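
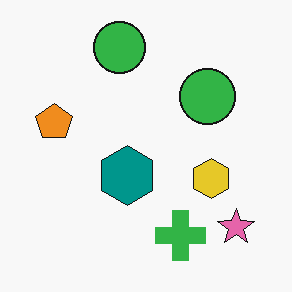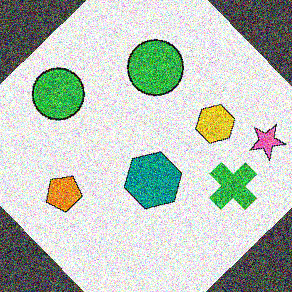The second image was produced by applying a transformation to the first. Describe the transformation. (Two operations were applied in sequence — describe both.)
Rotated counter-clockwise by a large amount — several tens of degrees, then degraded with a thick layer of grain.

Every shape is tilted by the same angle and the image corners show triangular fill wedges — a whole-image rotation by a non-right angle. Random speckle covers the whole image, including the flat background.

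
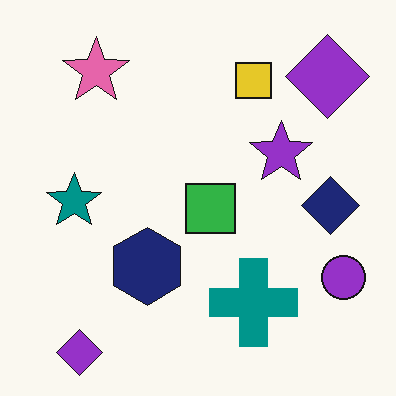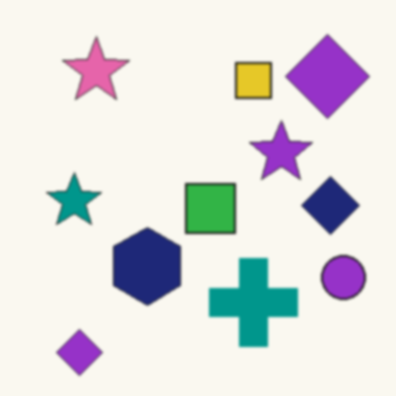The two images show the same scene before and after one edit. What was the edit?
This is the original image slightly softened.

Shape edges and outlines are uniformly softened across the whole image.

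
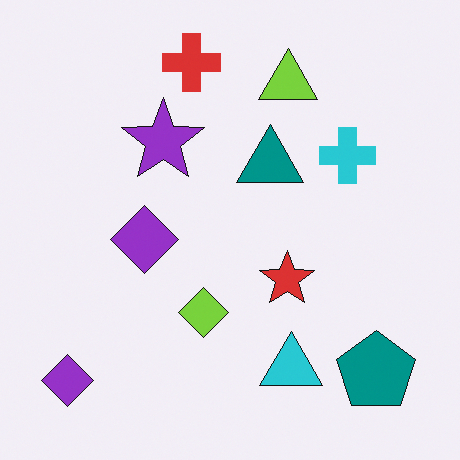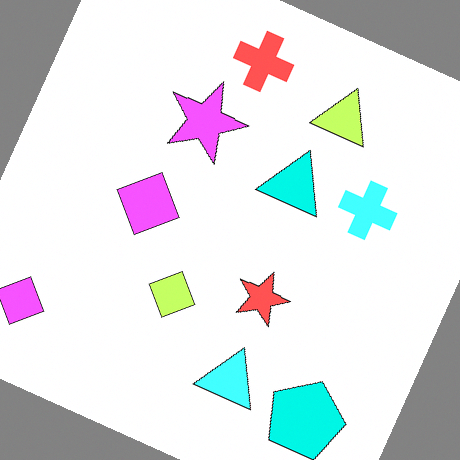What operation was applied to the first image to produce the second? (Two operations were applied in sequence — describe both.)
It was noticeably brightened, then rotated clockwise by a clearly visible amount.

Every pixel — background and shapes alike — is uniformly brightened. Every shape is tilted by the same angle and the image corners show triangular fill wedges — a whole-image rotation by a non-right angle.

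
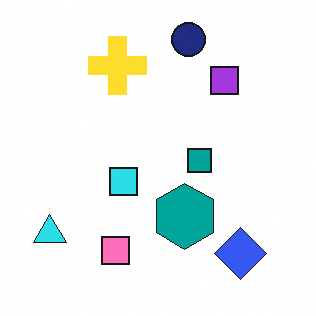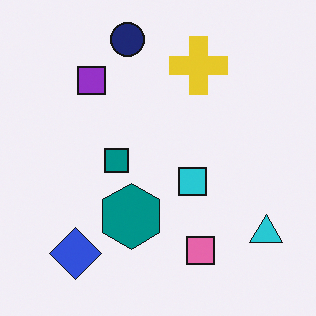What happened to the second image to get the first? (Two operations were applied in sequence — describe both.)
The image was brightened a little, then flipped horizontally (left ↔ right).

Every pixel — background and shapes alike — is uniformly brightened. The cyan triangle is in the bottom-right of the second image and the bottom-left of the first — shapes on opposite sides of the vertical midline have swapped in a mirror flip.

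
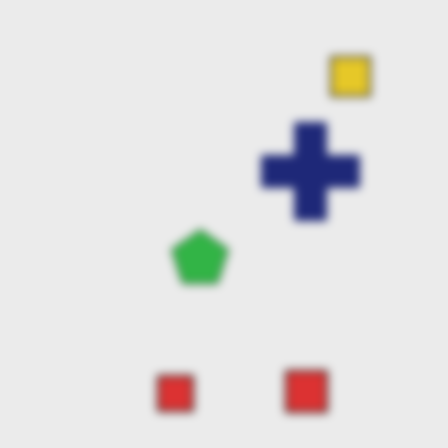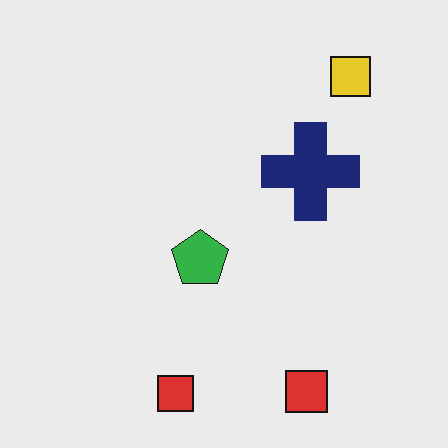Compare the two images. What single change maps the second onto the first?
Moderately blurred.

Shape edges and outlines are uniformly softened across the whole image.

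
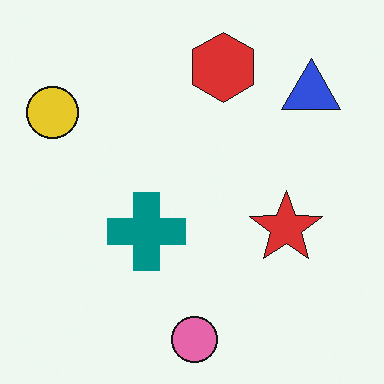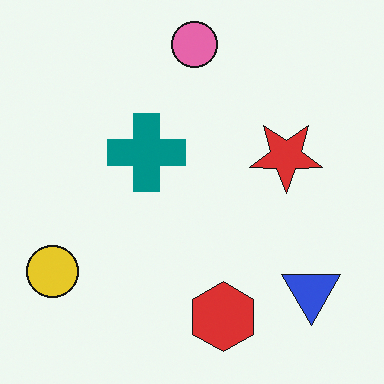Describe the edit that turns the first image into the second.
It was flipped vertically (top ↔ bottom).

The pink circle is in the bottom of the first image and the top of the second — shapes on opposite sides of the horizontal midline have swapped in a mirror flip.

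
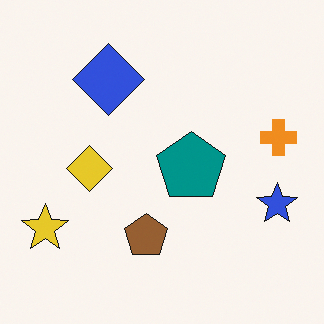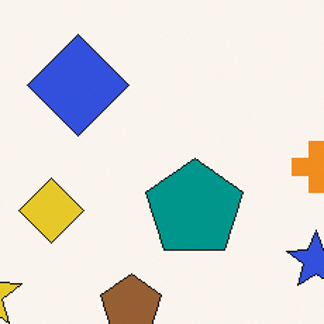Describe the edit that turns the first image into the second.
It was cropped to a modestly smaller region and rescaled.

The visible shapes are larger and the field of view is narrower; shapes near the original edges may be partly or wholly outside the frame — a crop-and-rescale.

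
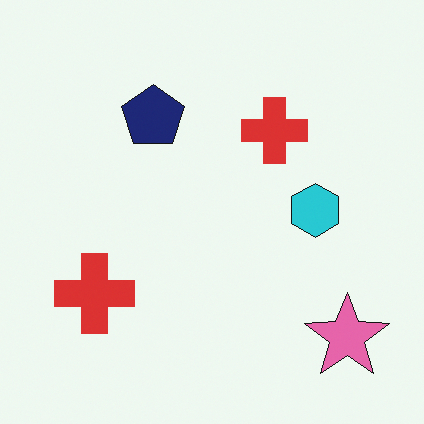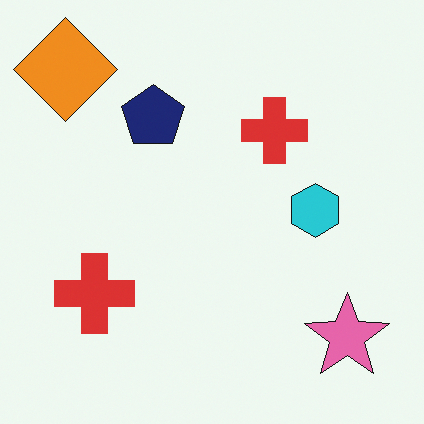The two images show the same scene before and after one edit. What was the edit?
This is the original image overlaid with an additional orange diamond.

An orange diamond appears in the second image that is absent from the first.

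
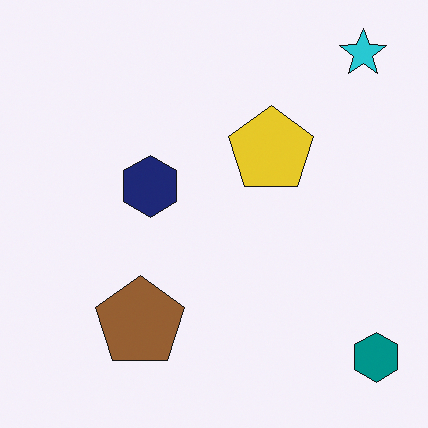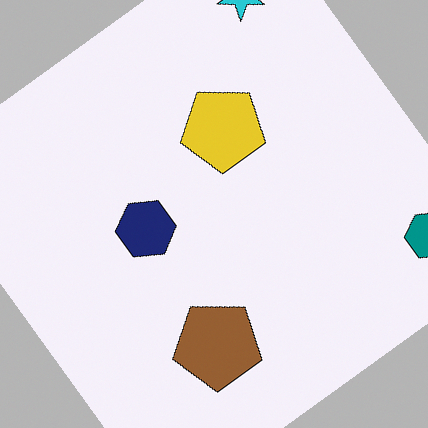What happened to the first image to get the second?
Rotated counter-clockwise by a large amount — several tens of degrees.

Every shape is tilted by the same angle and the image corners show triangular fill wedges — a whole-image rotation by a non-right angle.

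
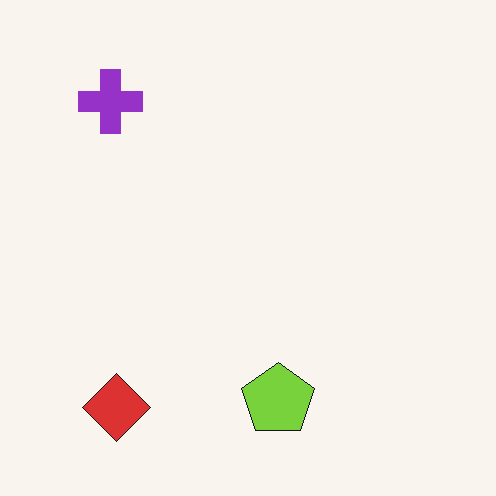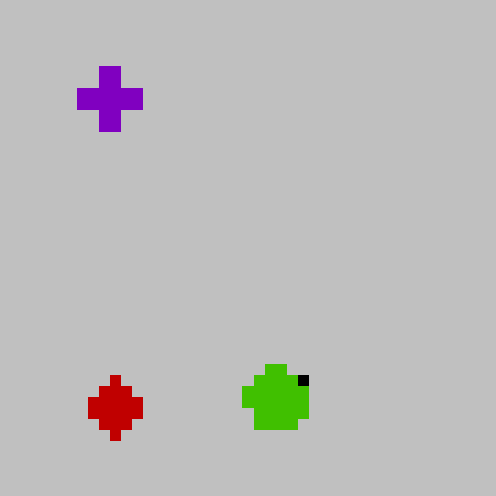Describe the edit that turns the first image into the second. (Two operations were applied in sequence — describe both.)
The image was heavily posterized to just a handful of flat colors, then heavily pixelated into large blocks.

Each flat color has snapped to a coarser quantized level — most visibly, the near-white background has dropped to a flat grey. Shapes are reduced to large square blocks; fine edges and outlines are lost — a downscale-then-upscale (mosaic) effect.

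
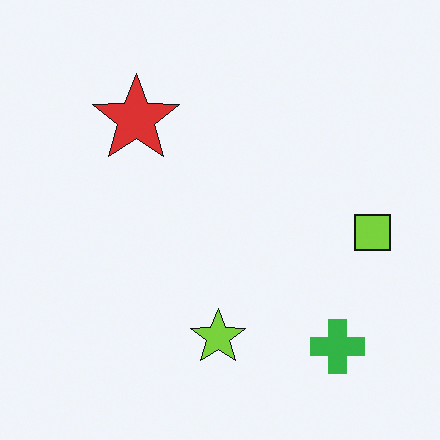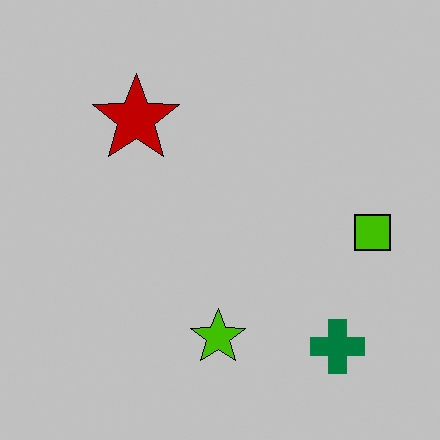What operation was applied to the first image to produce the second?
The transformation is: heavily posterized to just a handful of flat colors.

Each flat color has snapped to a coarser quantized level — most visibly, the near-white background has dropped to a flat grey.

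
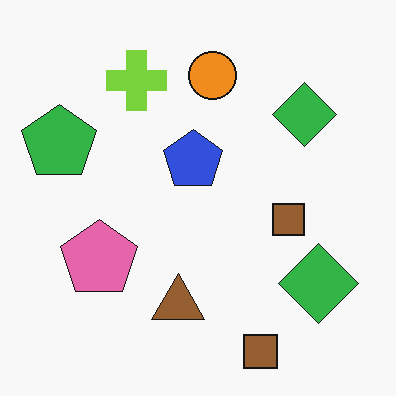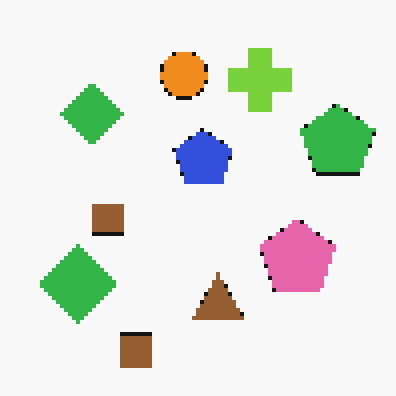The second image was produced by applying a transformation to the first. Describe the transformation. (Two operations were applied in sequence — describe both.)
It was lightly pixelated (a mild mosaic effect), then flipped horizontally (left ↔ right).

Shapes are reduced to large square blocks; fine edges and outlines are lost — a downscale-then-upscale (mosaic) effect. The green pentagon is in the left of the first image and the right of the second — shapes on opposite sides of the vertical midline have swapped in a mirror flip.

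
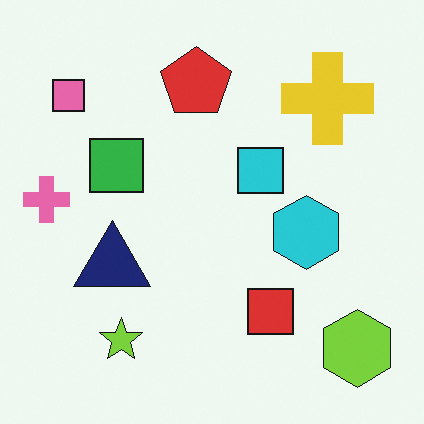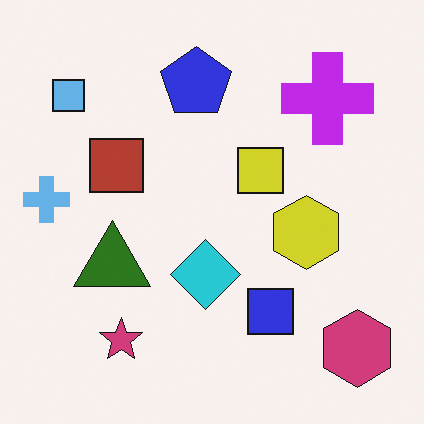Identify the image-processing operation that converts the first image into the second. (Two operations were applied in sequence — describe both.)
The transformation is: hue-shifted by a large amount, then overlaid with an additional cyan diamond.

Every shape's color has rotated by the same amount around the hue wheel — a uniform hue shift. A cyan diamond appears in the second image that is absent from the first.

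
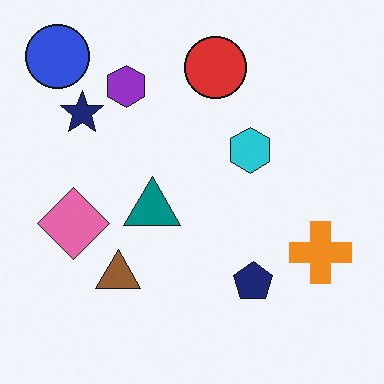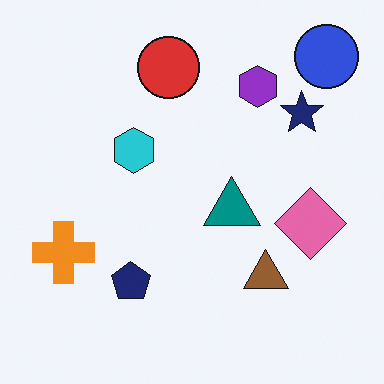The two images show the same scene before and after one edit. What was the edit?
The second image is the first flipped horizontally (left ↔ right).

The blue circle is in the top-left of the first image and the top-right of the second — shapes on opposite sides of the vertical midline have swapped in a mirror flip.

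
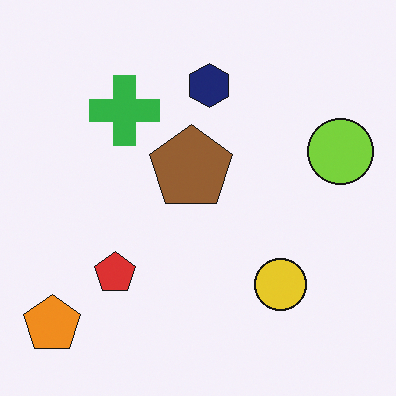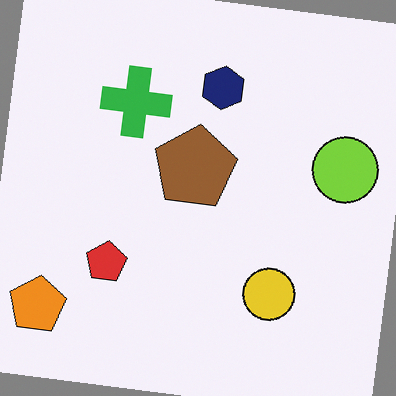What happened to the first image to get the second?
The second image is the first rotated clockwise by a slight angle.

Every shape is tilted by the same angle and the image corners show triangular fill wedges — a whole-image rotation by a non-right angle.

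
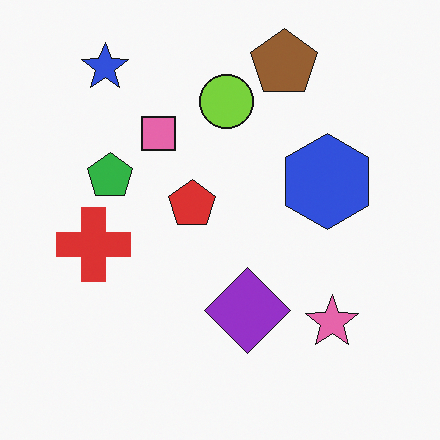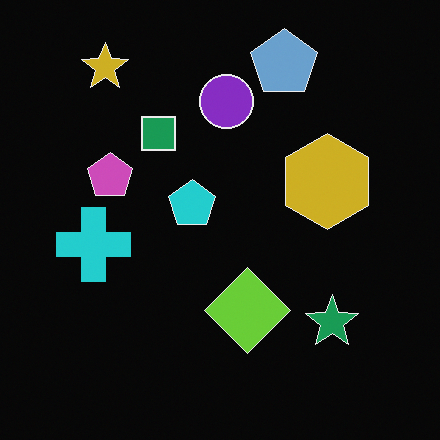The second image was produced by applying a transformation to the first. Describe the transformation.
The image was color-inverted (negative).

The light background has become dark and every shape's color is its complement — a photographic negative.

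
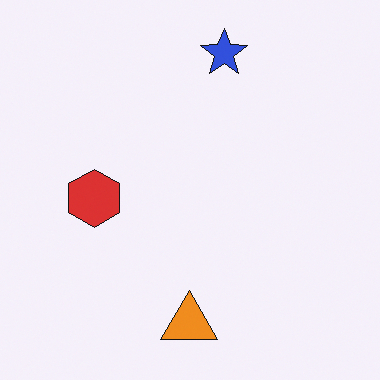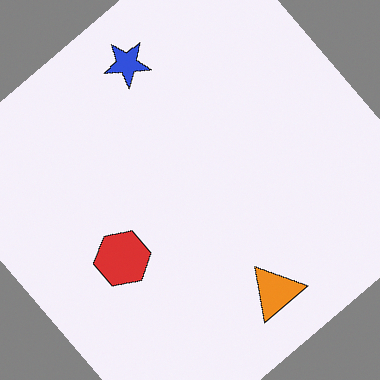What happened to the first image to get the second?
The transformation is: rotated counter-clockwise by a large amount — several tens of degrees.

Every shape is tilted by the same angle and the image corners show triangular fill wedges — a whole-image rotation by a non-right angle.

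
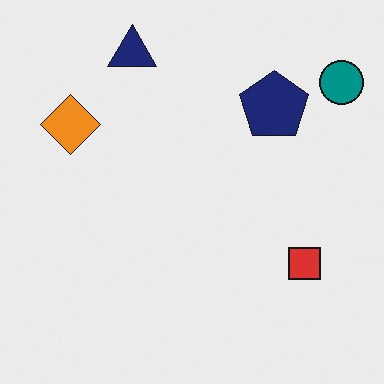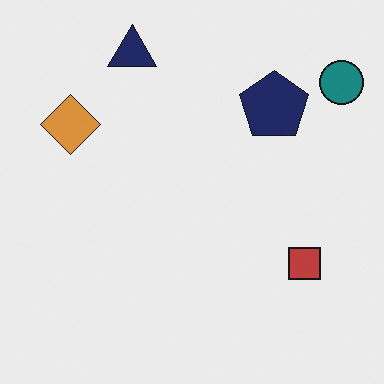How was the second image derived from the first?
The image was slightly desaturated.

All colors are more muted and greyish — a global saturation change.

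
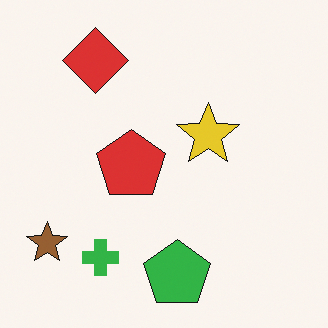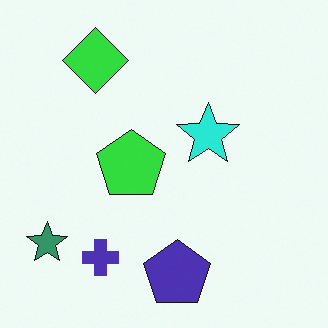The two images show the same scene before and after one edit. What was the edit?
It was hue-shifted through roughly a third of the color wheel.

Every shape's color has rotated by the same amount around the hue wheel — a uniform hue shift.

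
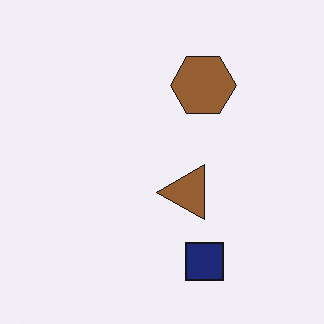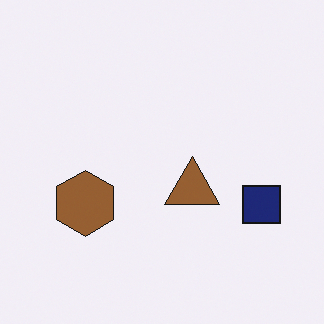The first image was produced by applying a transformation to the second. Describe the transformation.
Transposed (reflected across the top-left ↔ bottom-right diagonal).

Shapes have swapped their row and column positions — what was in the top-right is now in the bottom-left — a diagonal reflection.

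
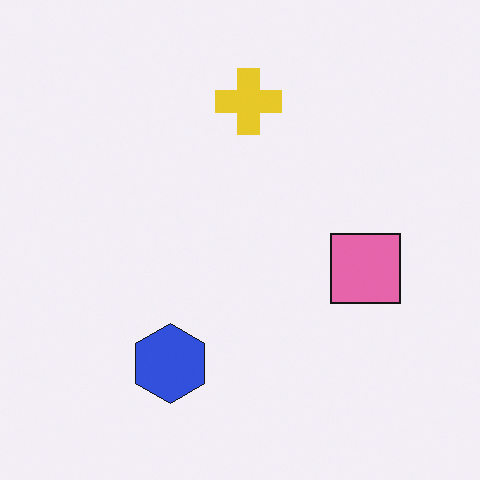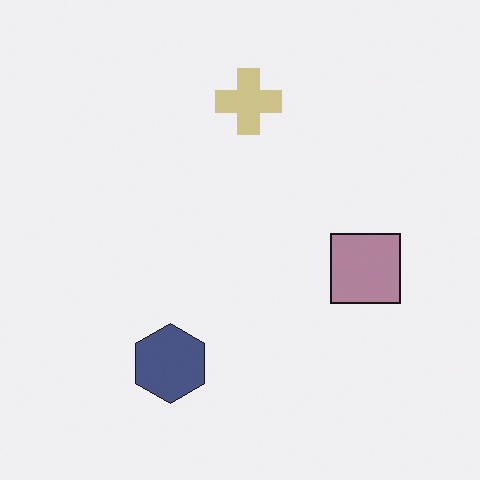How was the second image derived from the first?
The second image is the first made much more muted (saturation change).

All colors are more muted and greyish — a global saturation change.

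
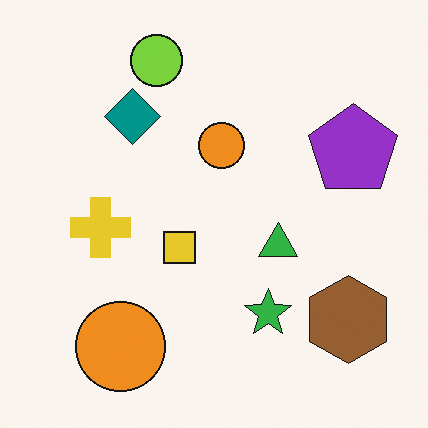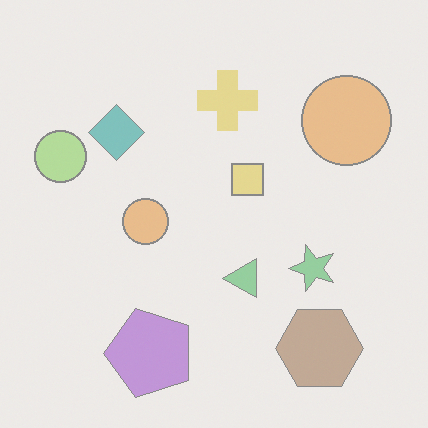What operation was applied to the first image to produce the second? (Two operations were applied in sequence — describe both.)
The second image is the first transposed (reflected across the top-left ↔ bottom-right diagonal), then washed out (contrast reduced).

Shapes have swapped their row and column positions — what was in the top-right is now in the bottom-left — a diagonal reflection. Tones are pushed toward mid-grey across the whole image — a global contrast change.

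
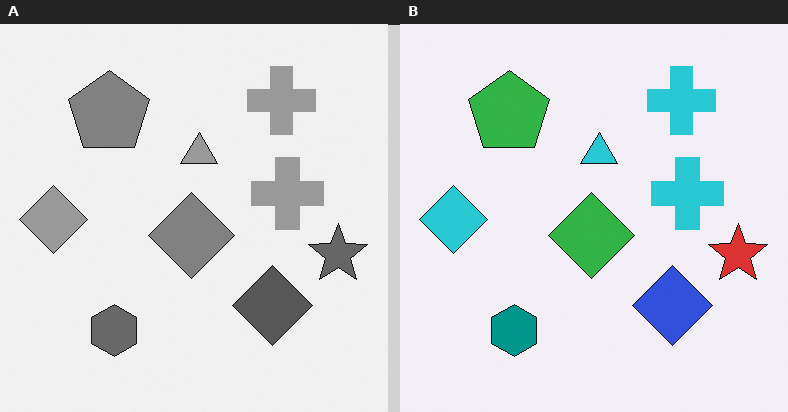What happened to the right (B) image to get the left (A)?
The transformation is: converted to grayscale.

All color is removed — every shape is now a shade of grey.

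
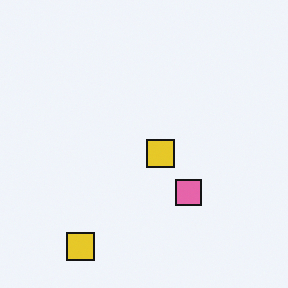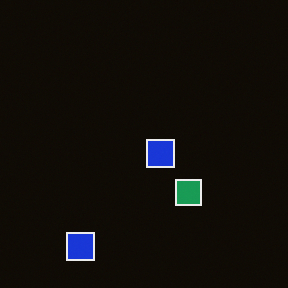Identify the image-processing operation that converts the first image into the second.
This is the original image color-inverted (negative).

The light background has become dark and every shape's color is its complement — a photographic negative.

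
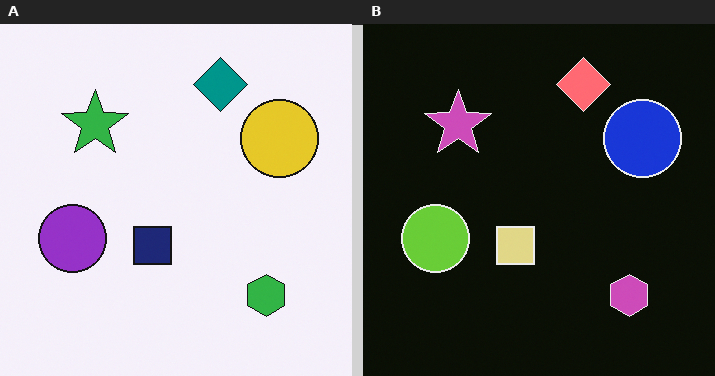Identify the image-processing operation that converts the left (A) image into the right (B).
The right (B) image is the left (A) color-inverted (negative).

The light background has become dark and every shape's color is its complement — a photographic negative.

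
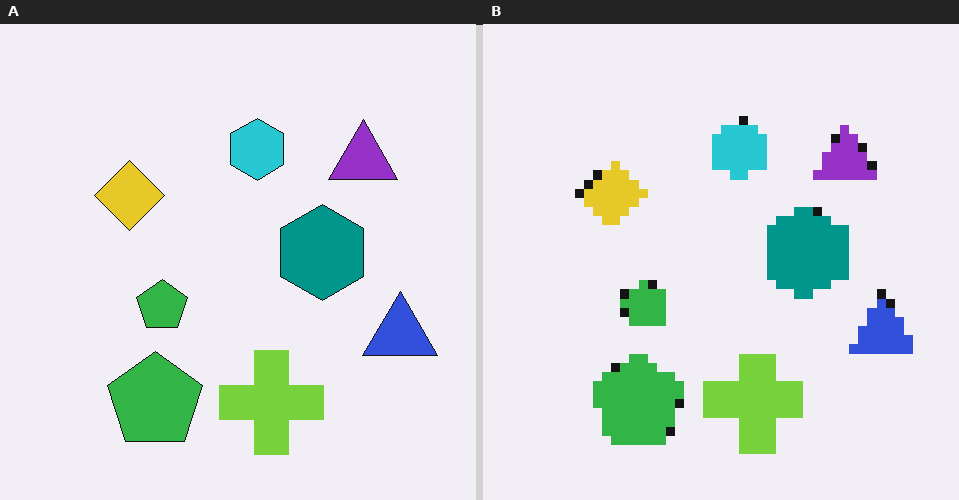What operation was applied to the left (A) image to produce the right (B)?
The transformation is: heavily pixelated into large blocks.

Shapes are reduced to large square blocks; fine edges and outlines are lost — a downscale-then-upscale (mosaic) effect.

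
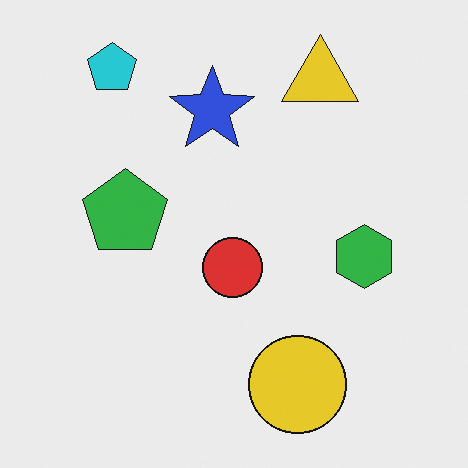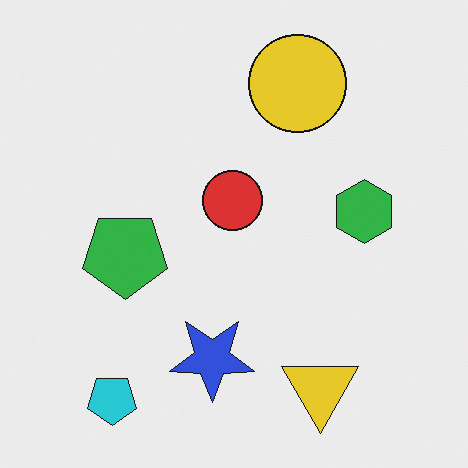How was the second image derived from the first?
This is the original image flipped vertically (top ↔ bottom).

The cyan pentagon is in the top-left of the first image and the bottom-left of the second — shapes on opposite sides of the horizontal midline have swapped in a mirror flip.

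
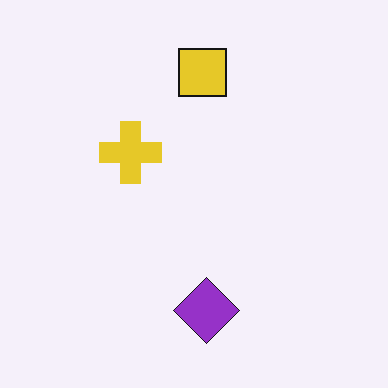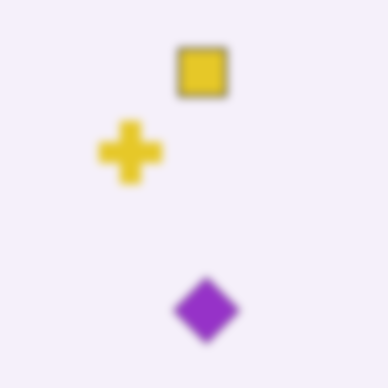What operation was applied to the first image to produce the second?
The transformation is: moderately blurred.

Shape edges and outlines are uniformly softened across the whole image.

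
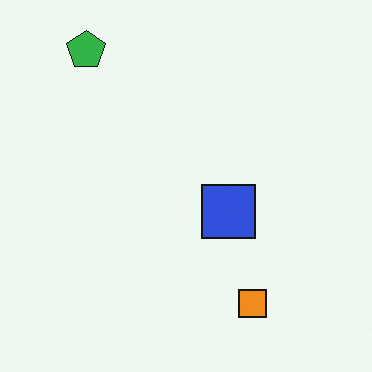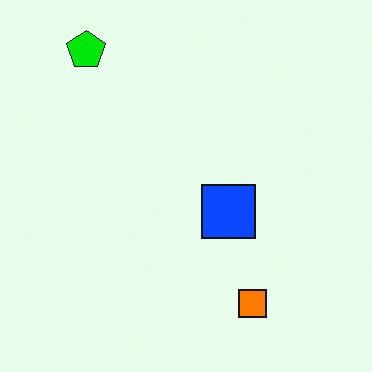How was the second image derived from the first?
Made much more vivid (saturation change).

All colors are more vivid — a global saturation change.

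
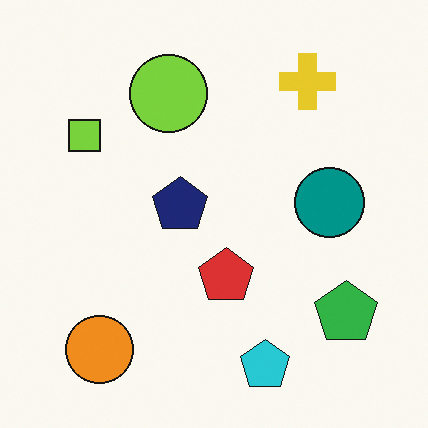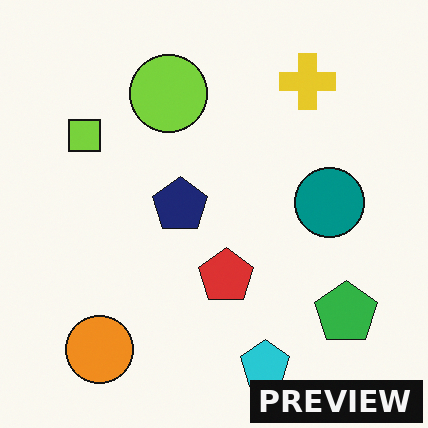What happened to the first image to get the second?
The second image is the first watermarked with the text "PREVIEW" in the lower-right corner.

A dark label reading "PREVIEW" appears in the lower-right corner.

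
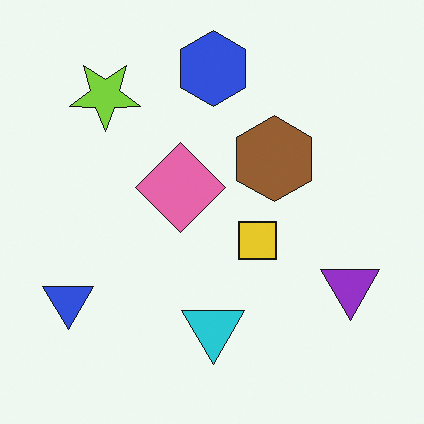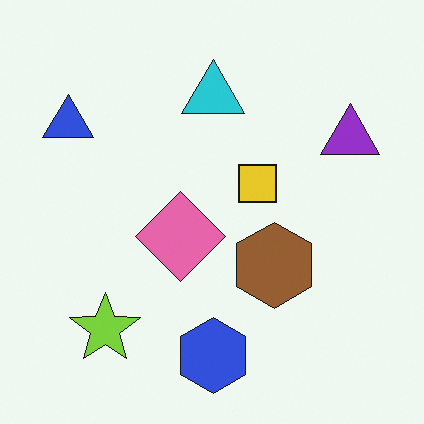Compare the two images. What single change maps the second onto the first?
It was flipped vertically (top ↔ bottom).

The blue hexagon is in the bottom of the second image and the top of the first — shapes on opposite sides of the horizontal midline have swapped in a mirror flip.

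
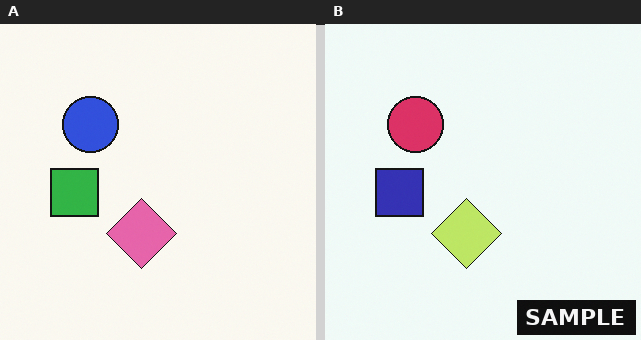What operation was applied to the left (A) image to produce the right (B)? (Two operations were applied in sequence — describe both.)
The image was hue-shifted noticeably, then watermarked with the text "SAMPLE" in the lower-right corner.

Every shape's color has rotated by the same amount around the hue wheel — a uniform hue shift. A dark label reading "SAMPLE" appears in the lower-right corner.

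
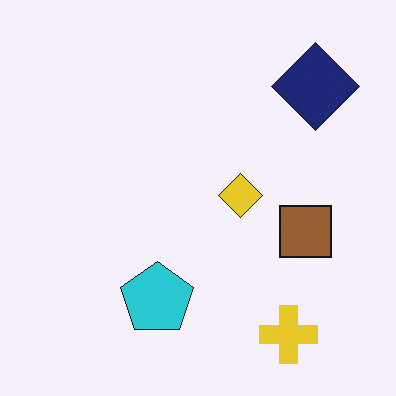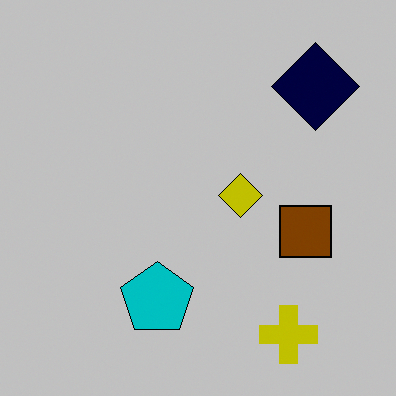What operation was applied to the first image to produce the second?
It was aggressively posterized.

Each flat color has snapped to a coarser quantized level — most visibly, the near-white background has dropped to a flat grey.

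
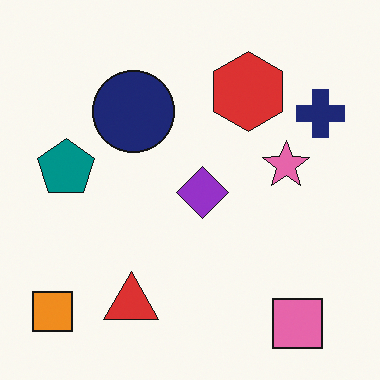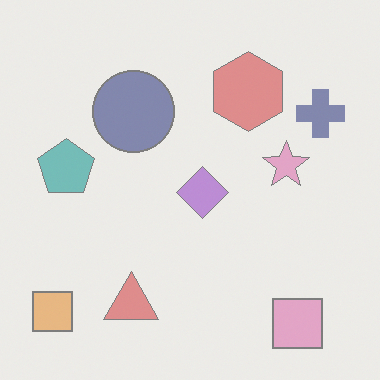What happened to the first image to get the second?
The transformation is: given much lower contrast.

Tones are pushed toward mid-grey across the whole image — a global contrast change.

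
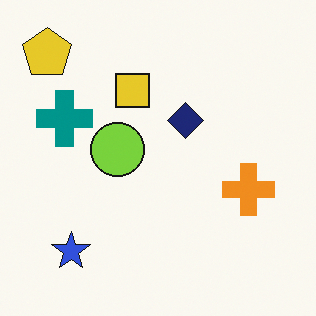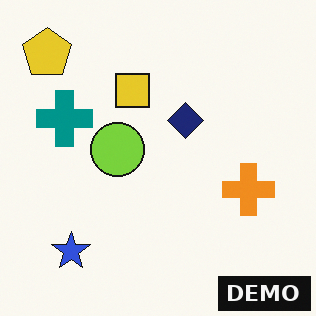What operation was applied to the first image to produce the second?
It was watermarked with the text "DEMO" in the lower-right corner.

A dark label reading "DEMO" appears in the lower-right corner.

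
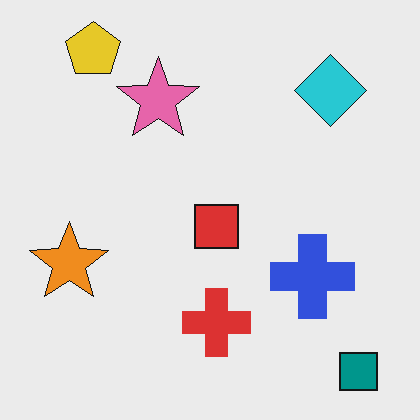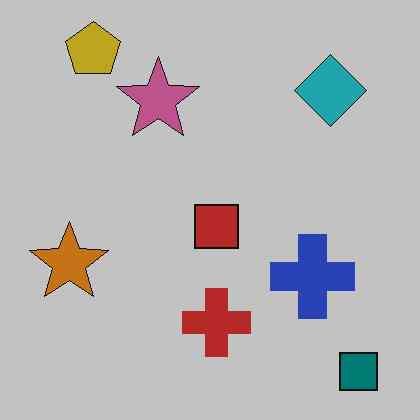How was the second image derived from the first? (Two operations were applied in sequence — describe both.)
It was slightly darkened, then given moderate JPEG compression.

Every pixel — background and shapes alike — is uniformly darkened. Blocky 8×8 compression artifacts appear around shape edges and the flat background shows ringing — characteristic JPEG degradation.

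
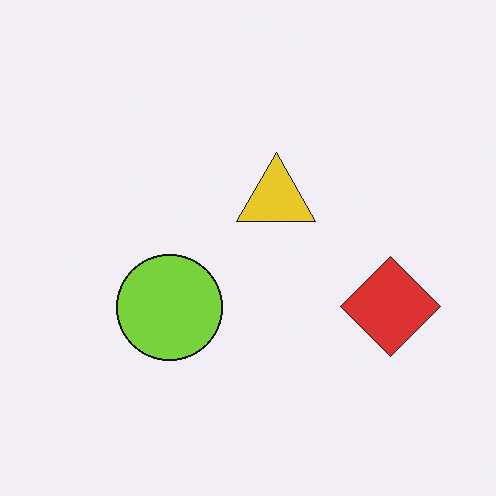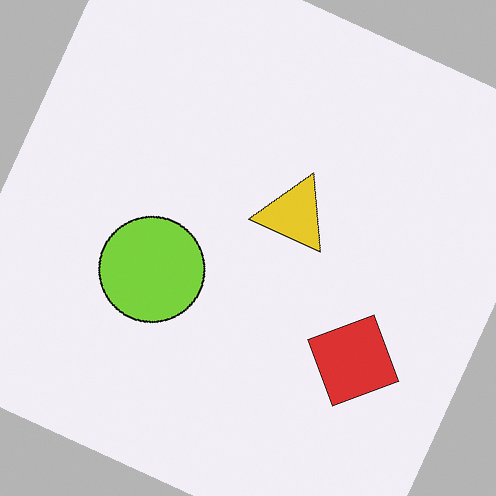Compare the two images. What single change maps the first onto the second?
The image was rotated clockwise by a moderate amount.

Every shape is tilted by the same angle and the image corners show triangular fill wedges — a whole-image rotation by a non-right angle.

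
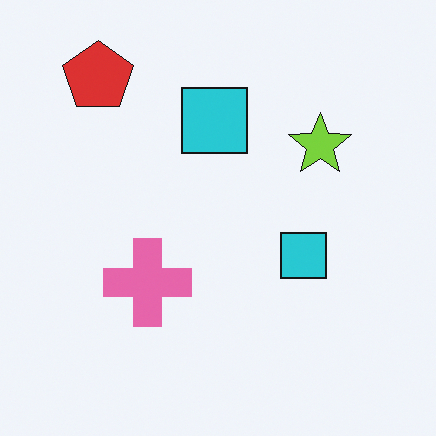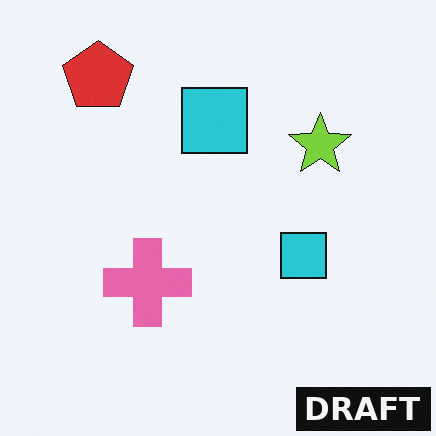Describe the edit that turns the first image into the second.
It was watermarked with the text "DRAFT" in the lower-right corner.

A dark label reading "DRAFT" appears in the lower-right corner.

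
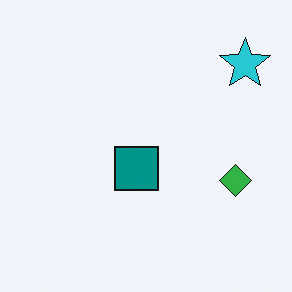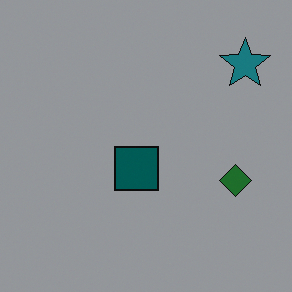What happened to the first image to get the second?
Darkened a lot.

Every pixel — background and shapes alike — is uniformly darkened.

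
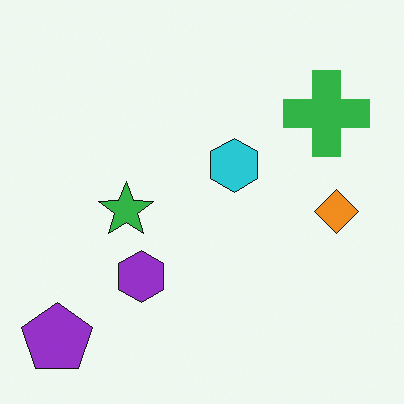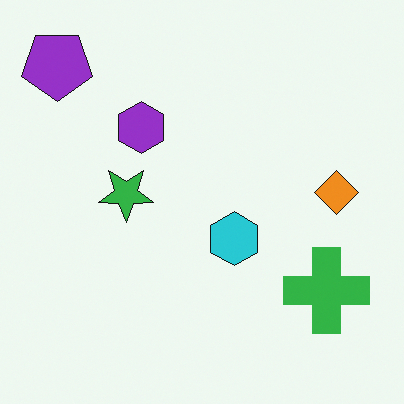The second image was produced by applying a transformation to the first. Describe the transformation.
The image was flipped vertically (top ↔ bottom).

The purple pentagon is in the bottom-left of the first image and the top-left of the second — shapes on opposite sides of the horizontal midline have swapped in a mirror flip.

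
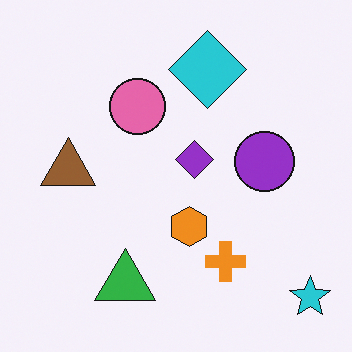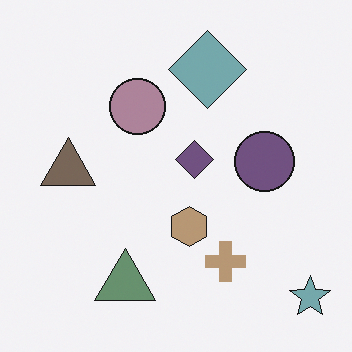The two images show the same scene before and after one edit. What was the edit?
Made much more muted (saturation change).

All colors are more muted and greyish — a global saturation change.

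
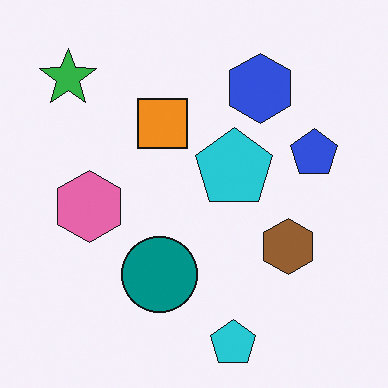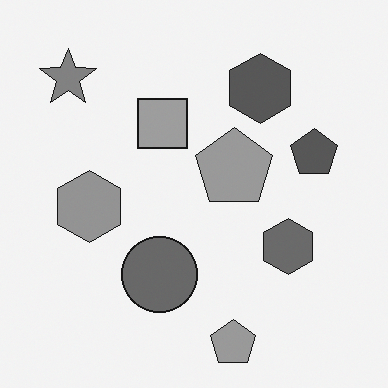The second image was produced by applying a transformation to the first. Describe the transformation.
Converted to grayscale.

All color is removed — every shape is now a shade of grey.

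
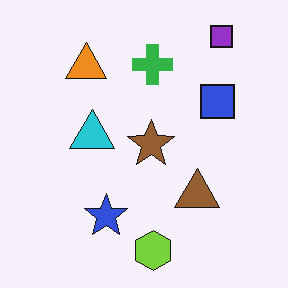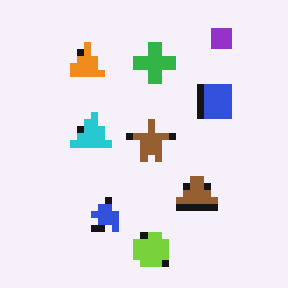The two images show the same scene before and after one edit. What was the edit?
The transformation is: moderately pixelated.

Shapes are reduced to large square blocks; fine edges and outlines are lost — a downscale-then-upscale (mosaic) effect.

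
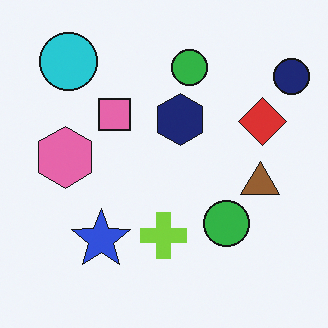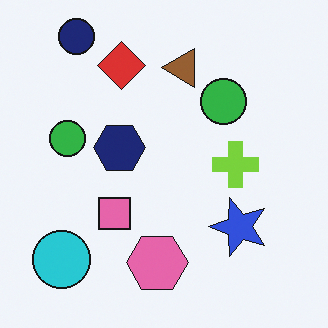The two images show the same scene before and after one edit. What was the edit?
The second image is the first rotated 90° counter-clockwise.

The navy circle sits in the top-right of the first image and the top-left of the second — consistent with a whole-image 90° counter-clockwise rotation.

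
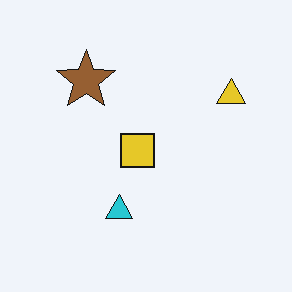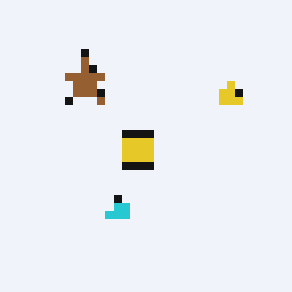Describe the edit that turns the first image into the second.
The image was moderately pixelated.

Shapes are reduced to large square blocks; fine edges and outlines are lost — a downscale-then-upscale (mosaic) effect.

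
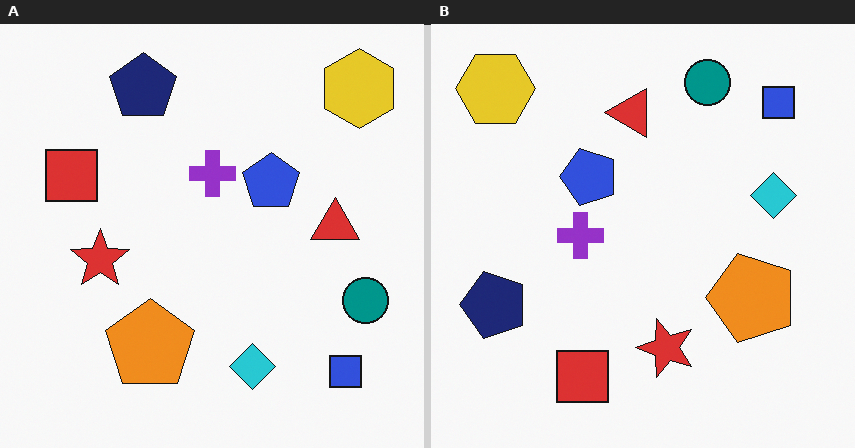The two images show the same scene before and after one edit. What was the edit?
The right (B) image is the left (A) rotated 90° counter-clockwise.

The yellow hexagon sits in the top-right of the left (A) image and the top-left of the right (B) — consistent with a whole-image 90° counter-clockwise rotation.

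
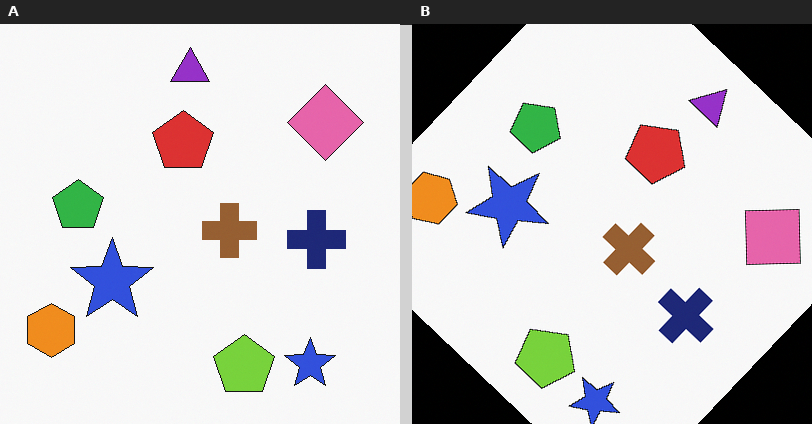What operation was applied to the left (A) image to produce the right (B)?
This is the original image rotated clockwise by a large amount — several tens of degrees.

Every shape is tilted by the same angle and the image corners show triangular fill wedges — a whole-image rotation by a non-right angle.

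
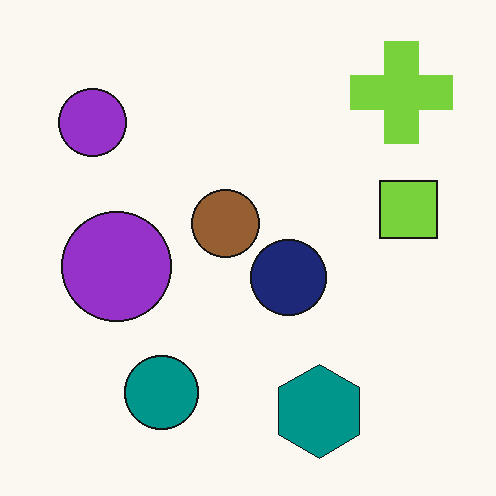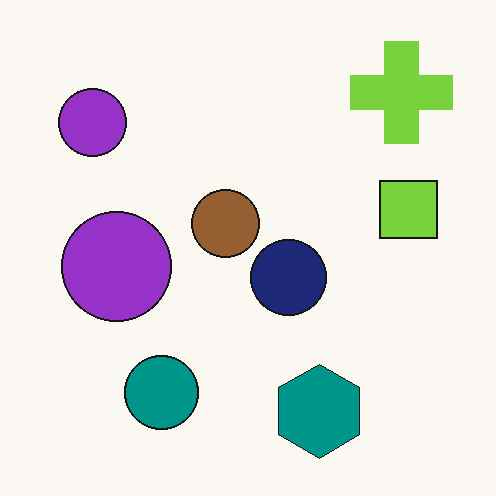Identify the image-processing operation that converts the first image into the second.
The image was given moderate JPEG compression.

Blocky 8×8 compression artifacts appear around shape edges and the flat background shows ringing — characteristic JPEG degradation.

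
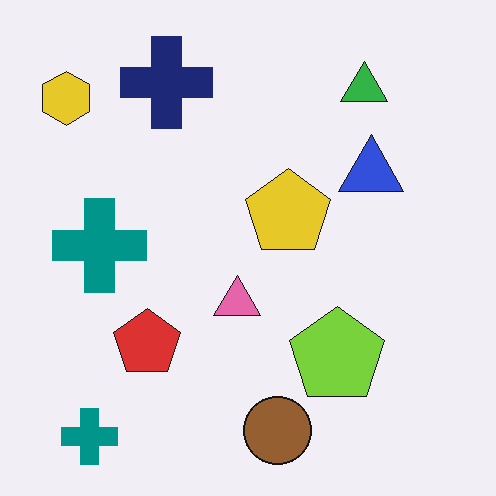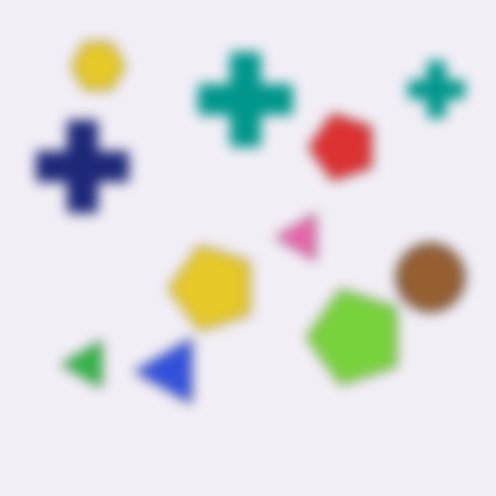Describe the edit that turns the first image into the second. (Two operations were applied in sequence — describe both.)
The second image is the first transposed (reflected across the top-left ↔ bottom-right diagonal), then strongly gaussian-blurred.

Shapes have swapped their row and column positions — what was in the top-right is now in the bottom-left — a diagonal reflection. Shape edges and outlines are uniformly softened across the whole image.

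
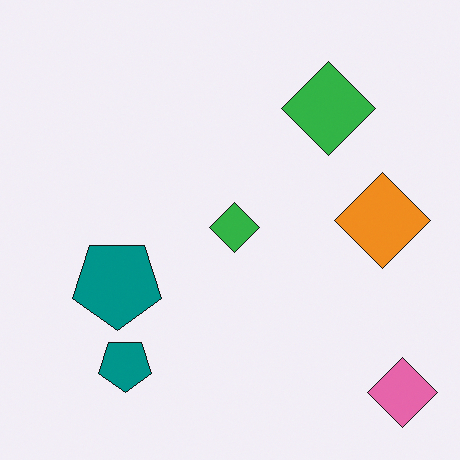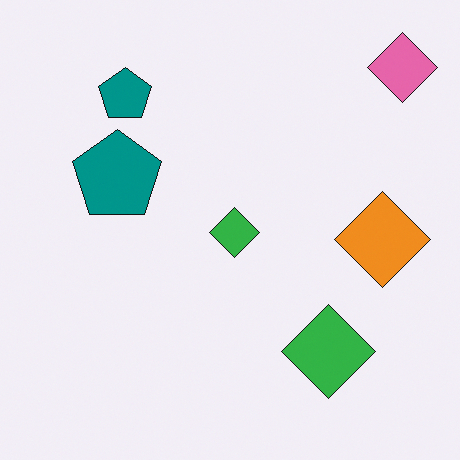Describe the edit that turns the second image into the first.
This is the original image flipped vertically (top ↔ bottom).

The pink diamond is in the top-right of the second image and the bottom-right of the first — shapes on opposite sides of the horizontal midline have swapped in a mirror flip.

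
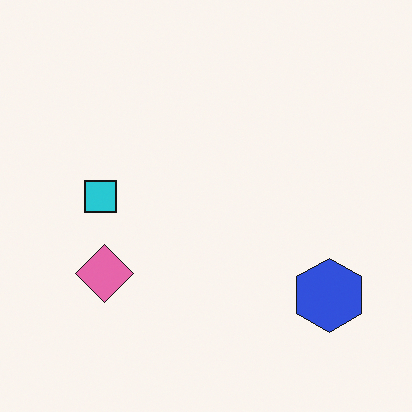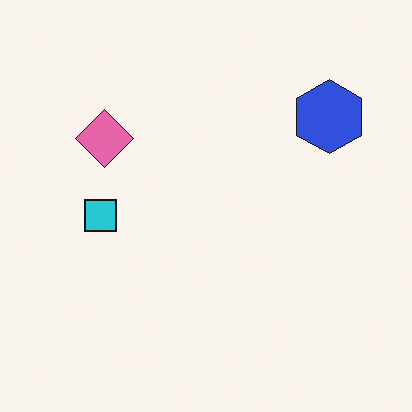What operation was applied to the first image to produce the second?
The second image is the first flipped vertically (top ↔ bottom).

The blue hexagon is in the bottom-right of the first image and the top-right of the second — shapes on opposite sides of the horizontal midline have swapped in a mirror flip.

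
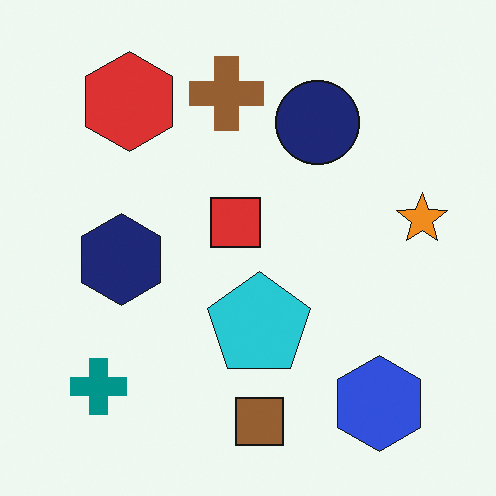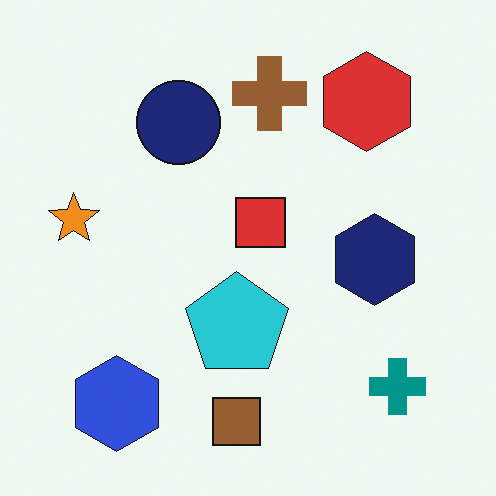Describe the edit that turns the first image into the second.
The second image is the first flipped horizontally (left ↔ right).

The orange star is in the right of the first image and the left of the second — shapes on opposite sides of the vertical midline have swapped in a mirror flip.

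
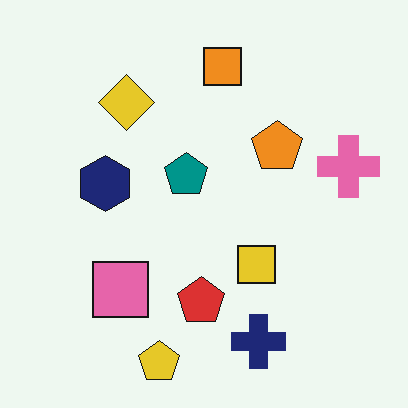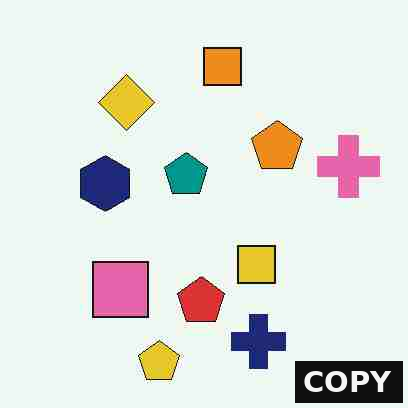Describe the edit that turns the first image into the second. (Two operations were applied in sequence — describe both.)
The image was heavily JPEG-compressed with obvious blocking artifacts, then watermarked with the text "COPY" in the lower-right corner.

Blocky 8×8 compression artifacts appear around shape edges and the flat background shows ringing — characteristic JPEG degradation. A dark label reading "COPY" appears in the lower-right corner.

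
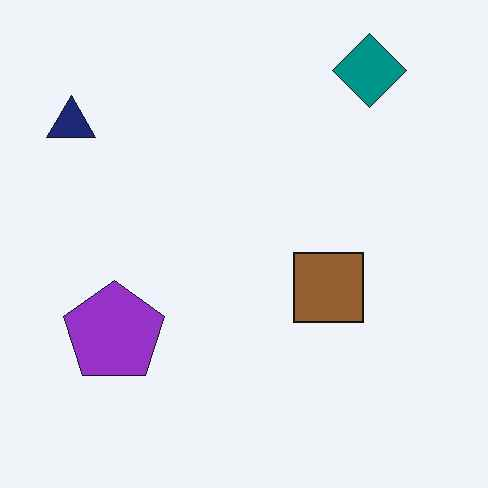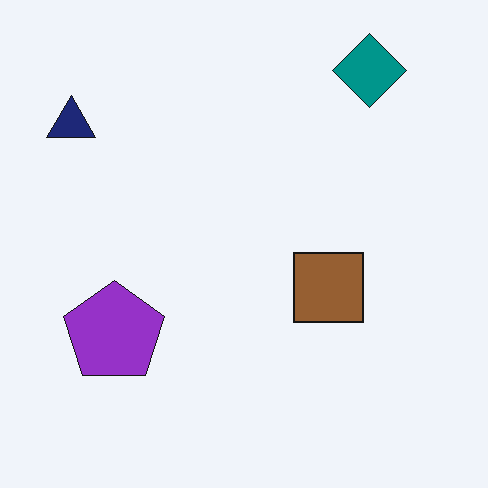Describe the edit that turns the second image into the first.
This is the original image JPEG-compressed with visible artifacts.

Blocky 8×8 compression artifacts appear around shape edges and the flat background shows ringing — characteristic JPEG degradation.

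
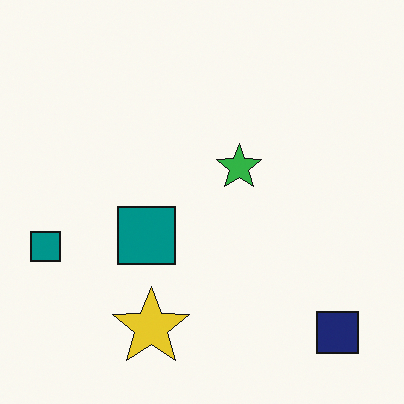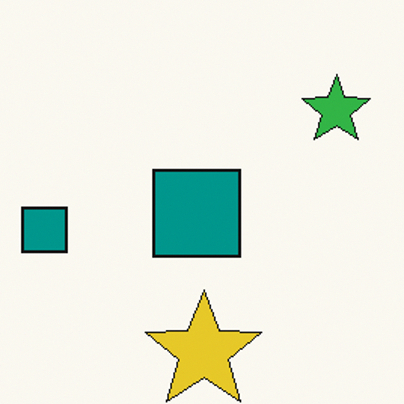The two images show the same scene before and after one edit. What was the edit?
Cropped to a modestly smaller region and rescaled.

The visible shapes are larger and the field of view is narrower; shapes near the original edges may be partly or wholly outside the frame — a crop-and-rescale.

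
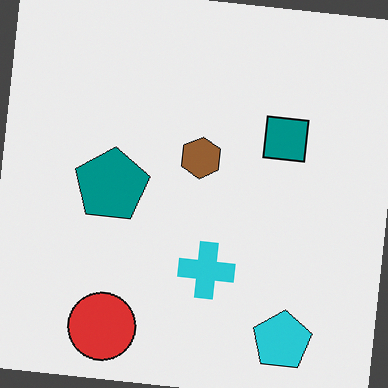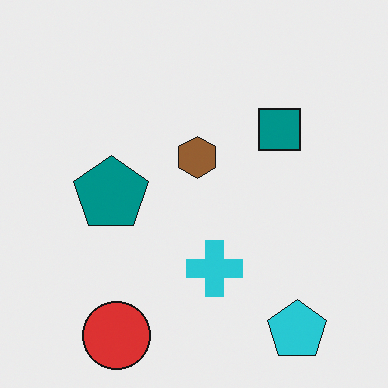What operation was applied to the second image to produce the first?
It was rotated clockwise by a small amount.

Every shape is tilted by the same angle and the image corners show triangular fill wedges — a whole-image rotation by a non-right angle.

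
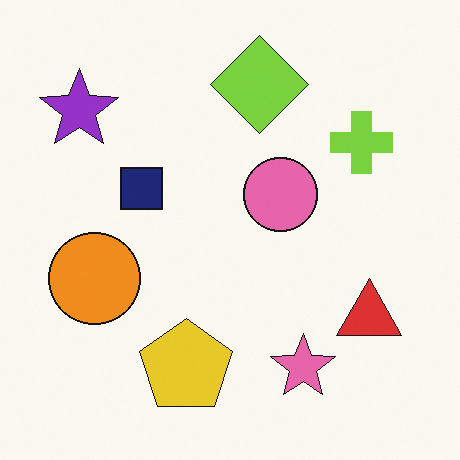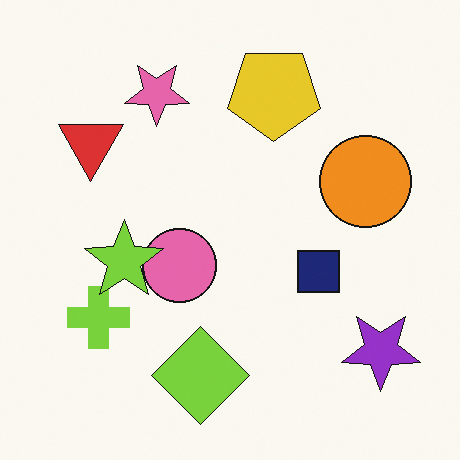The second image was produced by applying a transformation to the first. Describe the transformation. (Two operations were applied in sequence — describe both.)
The second image is the first rotated 180°, then overlaid with an additional lime star.

The purple star sits in the top-left of the first image and the bottom-right of the second — consistent with a whole-image 180° rotation. A lime star appears in the second image that is absent from the first.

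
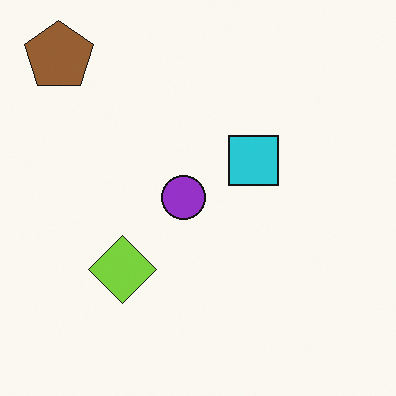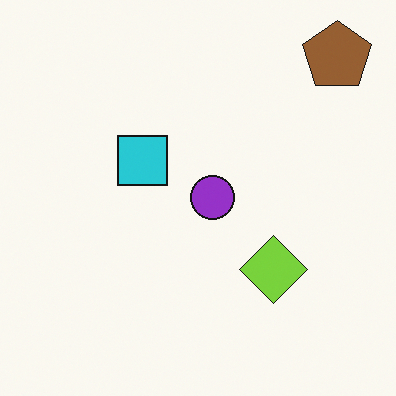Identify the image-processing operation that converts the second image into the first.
It was flipped horizontally (left ↔ right).

The brown pentagon is in the top-right of the second image and the top-left of the first — shapes on opposite sides of the vertical midline have swapped in a mirror flip.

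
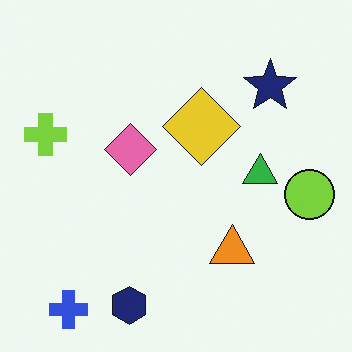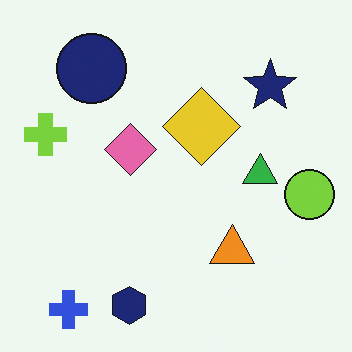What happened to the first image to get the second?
It was overlaid with an additional navy circle.

A navy circle appears in the second image that is absent from the first.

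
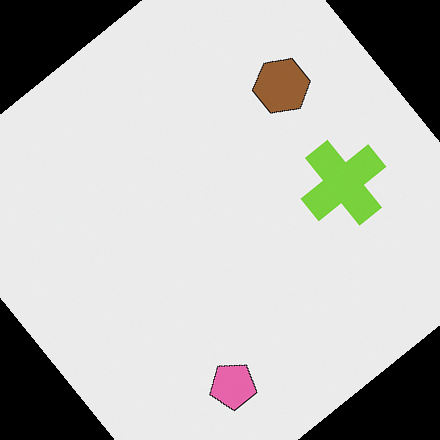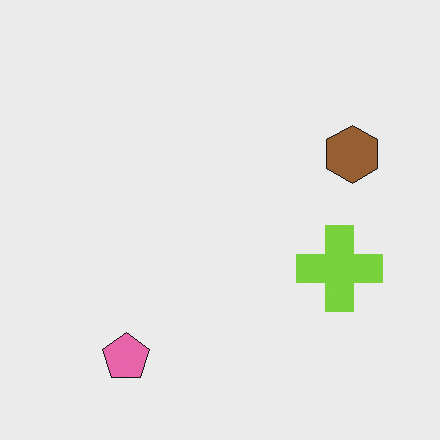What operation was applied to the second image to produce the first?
This is the original image rotated counter-clockwise by a large amount — several tens of degrees.

Every shape is tilted by the same angle and the image corners show triangular fill wedges — a whole-image rotation by a non-right angle.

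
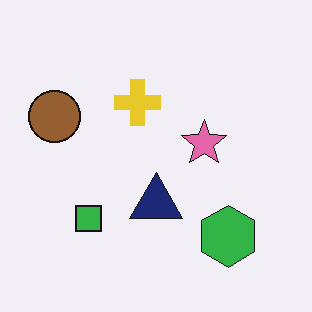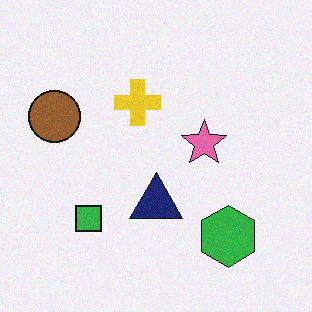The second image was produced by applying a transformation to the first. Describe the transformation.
It was degraded with light additive noise.

Random speckle covers the whole image, including the flat background.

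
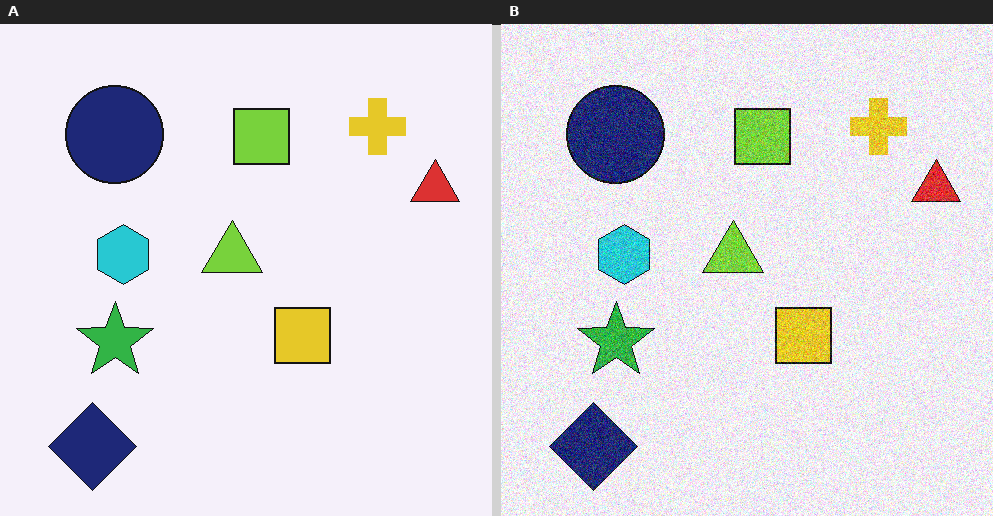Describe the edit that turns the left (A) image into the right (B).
The image was degraded with visible gaussian noise.

Random speckle covers the whole image, including the flat background.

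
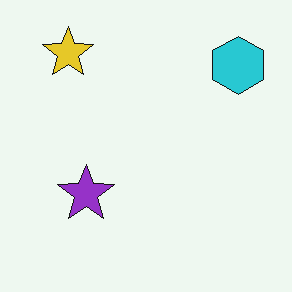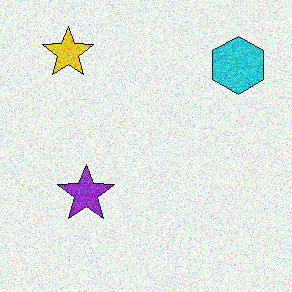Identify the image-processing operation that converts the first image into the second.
This is the original image degraded with a thick layer of grain.

Random speckle covers the whole image, including the flat background.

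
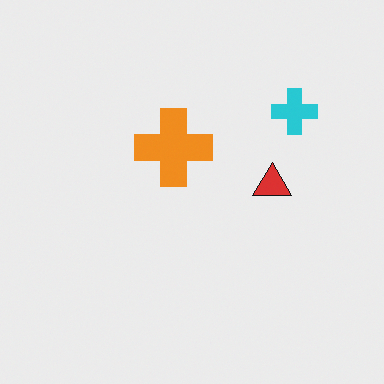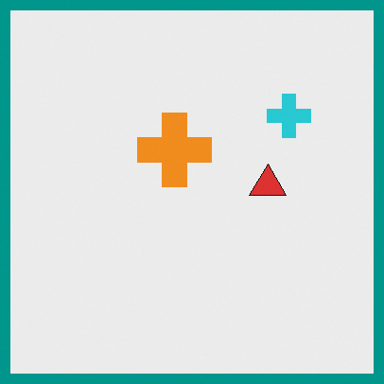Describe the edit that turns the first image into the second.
The transformation is: framed with a teal border.

A solid teal frame runs around the edge of the second image, with the content slightly shrunk inside it.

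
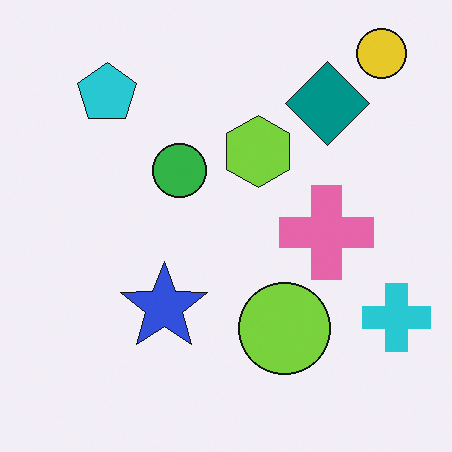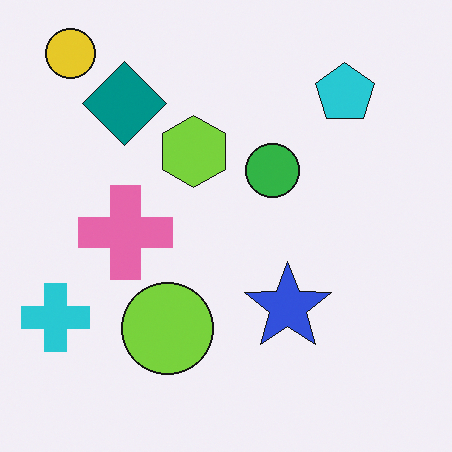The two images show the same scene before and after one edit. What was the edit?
Flipped horizontally (left ↔ right).

The cyan cross is in the bottom-right of the first image and the bottom-left of the second — shapes on opposite sides of the vertical midline have swapped in a mirror flip.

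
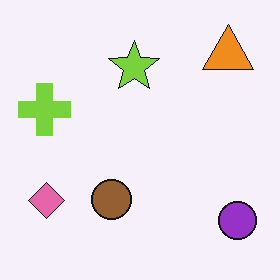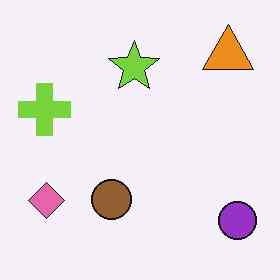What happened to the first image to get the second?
The transformation is: JPEG-compressed with visible artifacts.

Blocky 8×8 compression artifacts appear around shape edges and the flat background shows ringing — characteristic JPEG degradation.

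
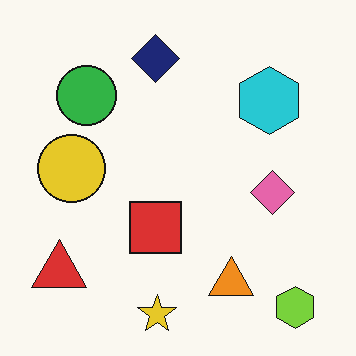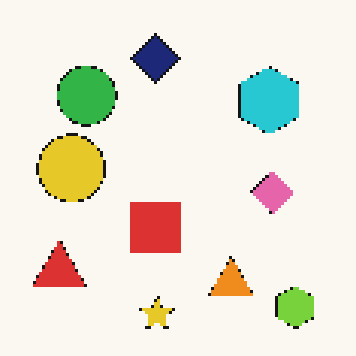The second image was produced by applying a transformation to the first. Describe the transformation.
It was lightly pixelated (a mild mosaic effect).

Shapes are reduced to large square blocks; fine edges and outlines are lost — a downscale-then-upscale (mosaic) effect.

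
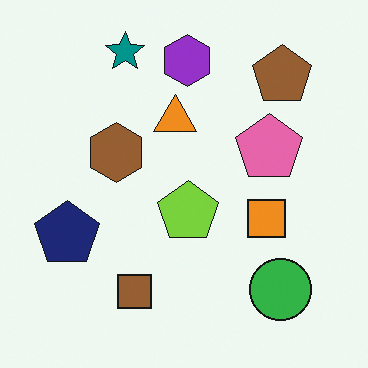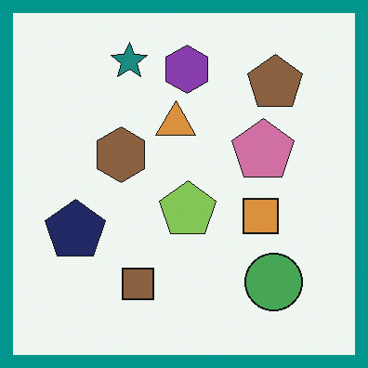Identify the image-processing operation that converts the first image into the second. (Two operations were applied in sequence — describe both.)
The image was slightly desaturated, then framed with a teal border.

All colors are more muted and greyish — a global saturation change. A solid teal frame runs around the edge of the second image, with the content slightly shrunk inside it.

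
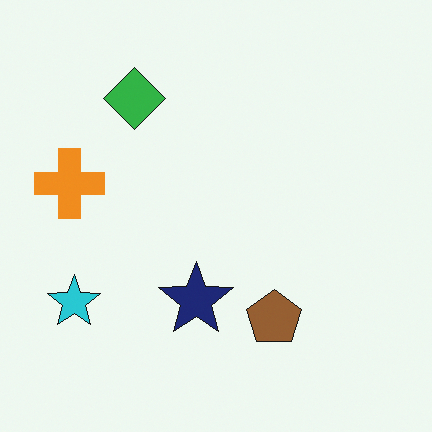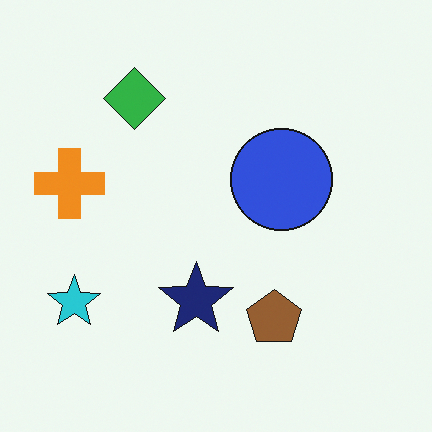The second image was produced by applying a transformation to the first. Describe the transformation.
It was overlaid with an additional blue circle.

A blue circle appears in the second image that is absent from the first.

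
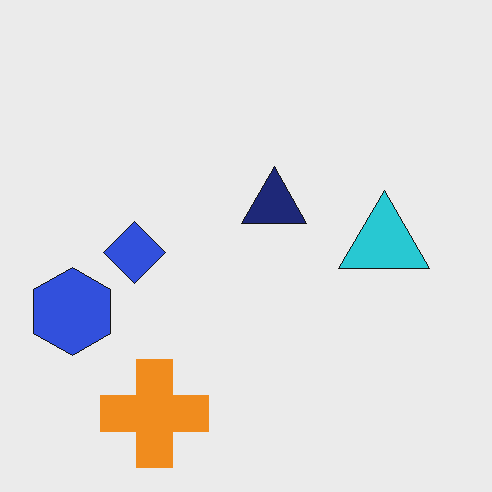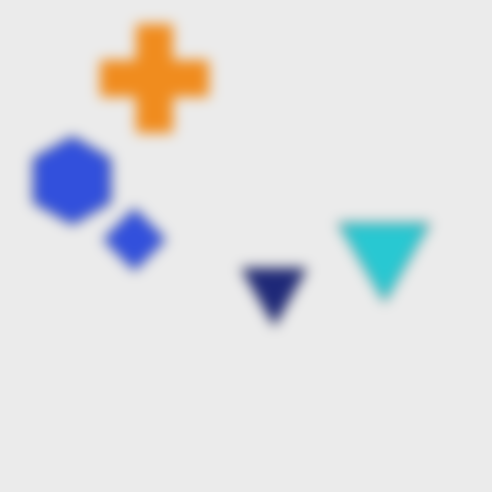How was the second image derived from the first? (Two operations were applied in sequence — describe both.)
The second image is the first strongly gaussian-blurred, then flipped vertically (top ↔ bottom).

Shape edges and outlines are uniformly softened across the whole image. The orange cross is in the bottom-left of the first image and the top-left of the second — shapes on opposite sides of the horizontal midline have swapped in a mirror flip.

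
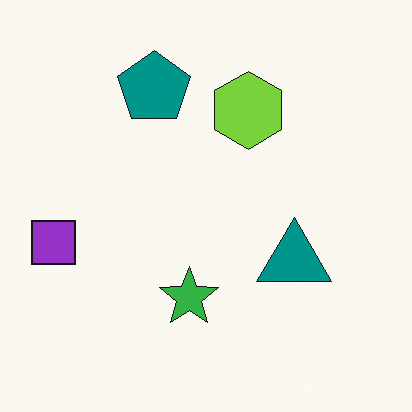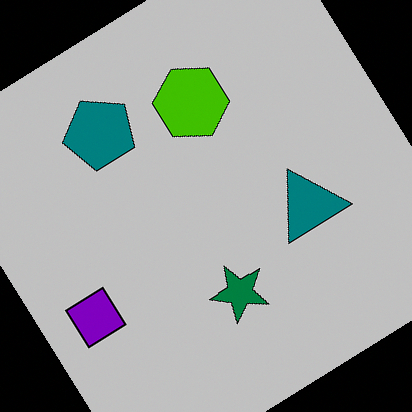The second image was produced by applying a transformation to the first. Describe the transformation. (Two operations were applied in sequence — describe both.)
The second image is the first aggressively posterized, then rotated counter-clockwise by a large amount — several tens of degrees.

Each flat color has snapped to a coarser quantized level — most visibly, the near-white background has dropped to a flat grey. Every shape is tilted by the same angle and the image corners show triangular fill wedges — a whole-image rotation by a non-right angle.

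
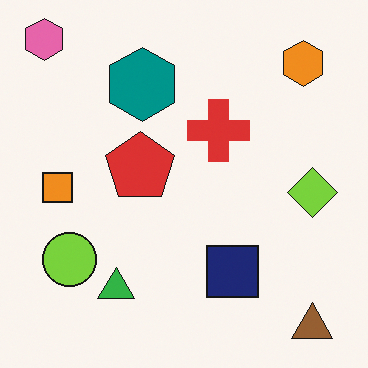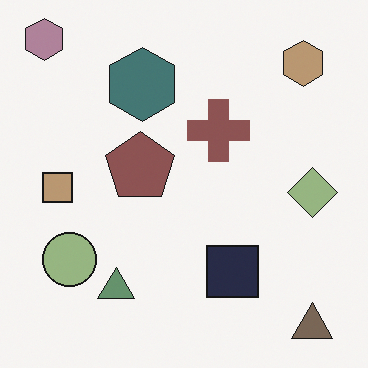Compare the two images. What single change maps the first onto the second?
The image was heavily desaturated.

All colors are more muted and greyish — a global saturation change.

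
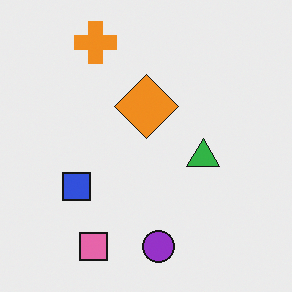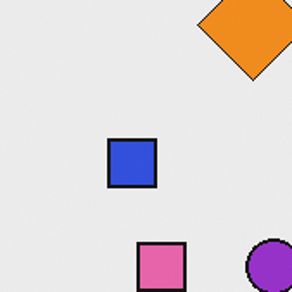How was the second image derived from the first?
The transformation is: cropped tightly and scaled back up.

The visible shapes are larger and the field of view is narrower; shapes near the original edges may be partly or wholly outside the frame — a crop-and-rescale.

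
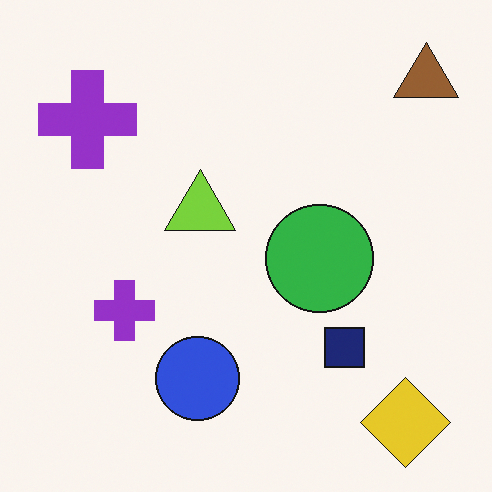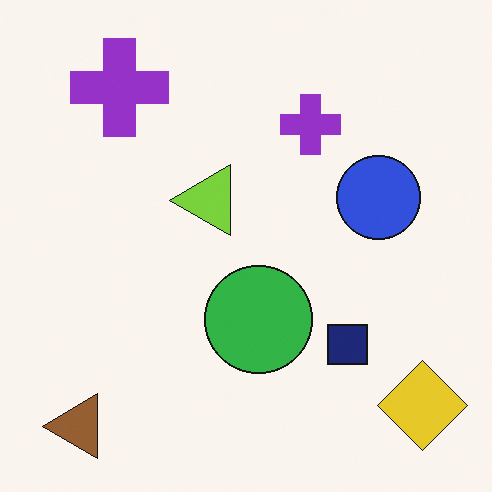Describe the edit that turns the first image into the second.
Transposed (reflected across the top-left ↔ bottom-right diagonal).

Shapes have swapped their row and column positions — what was in the top-right is now in the bottom-left — a diagonal reflection.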